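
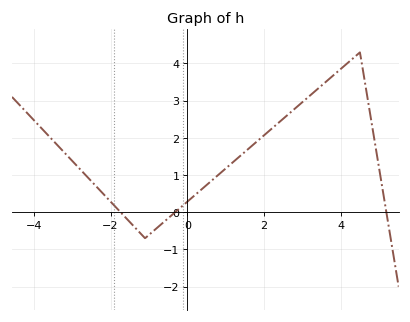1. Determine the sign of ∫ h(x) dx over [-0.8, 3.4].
positive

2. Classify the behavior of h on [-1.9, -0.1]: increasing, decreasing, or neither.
neither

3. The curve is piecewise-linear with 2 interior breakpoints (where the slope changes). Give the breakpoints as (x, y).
(-1.1, -0.7); (4.5, 4.3)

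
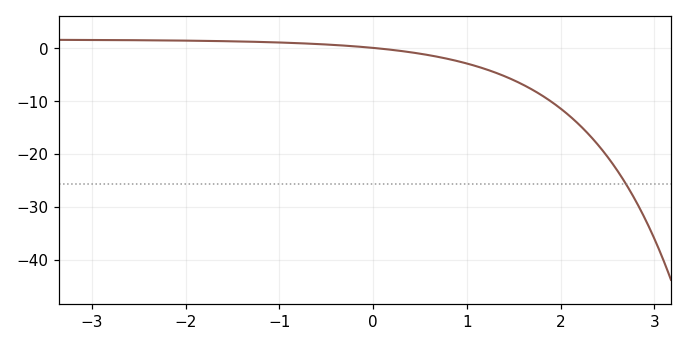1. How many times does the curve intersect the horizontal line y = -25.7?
1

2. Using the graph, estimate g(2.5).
-20.5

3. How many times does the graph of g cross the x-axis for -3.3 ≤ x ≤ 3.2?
1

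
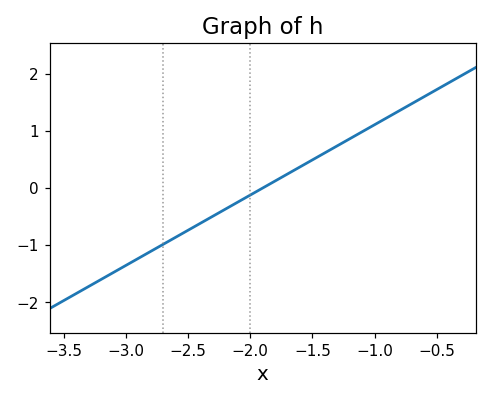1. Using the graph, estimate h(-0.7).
1.48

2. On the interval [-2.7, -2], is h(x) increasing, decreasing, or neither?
increasing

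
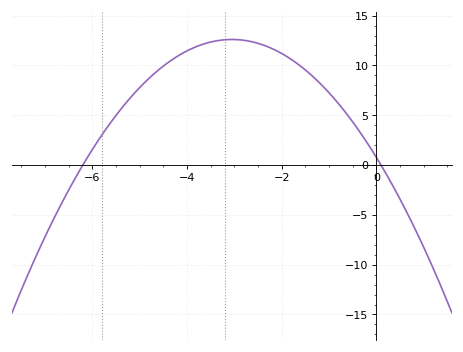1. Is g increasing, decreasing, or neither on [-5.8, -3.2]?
increasing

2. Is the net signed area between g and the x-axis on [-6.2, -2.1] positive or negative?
positive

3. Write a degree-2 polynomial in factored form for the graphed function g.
y = -1.27(x + 6.2)(x - 0.1)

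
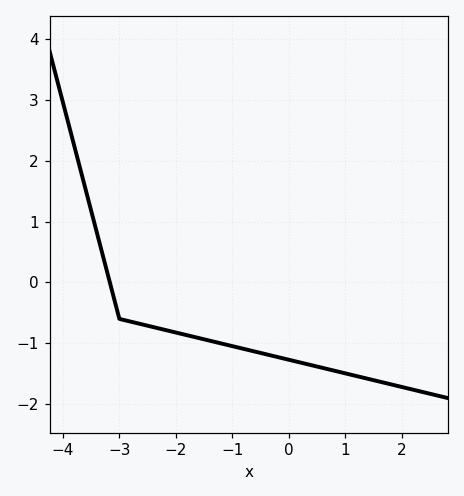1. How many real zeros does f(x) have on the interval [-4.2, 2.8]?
1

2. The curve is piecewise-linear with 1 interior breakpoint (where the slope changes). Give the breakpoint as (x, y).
(-3, -0.6)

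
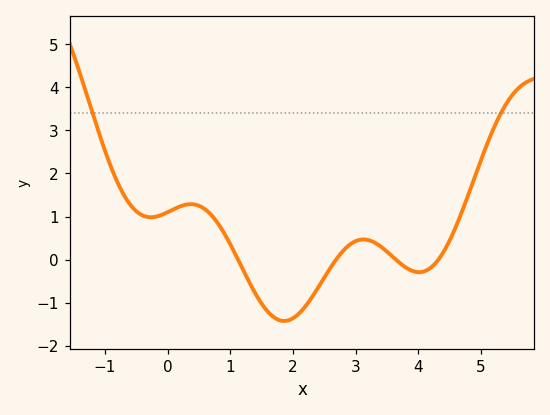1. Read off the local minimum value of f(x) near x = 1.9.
-1.4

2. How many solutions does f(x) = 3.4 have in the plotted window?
2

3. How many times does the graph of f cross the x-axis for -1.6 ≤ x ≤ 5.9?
4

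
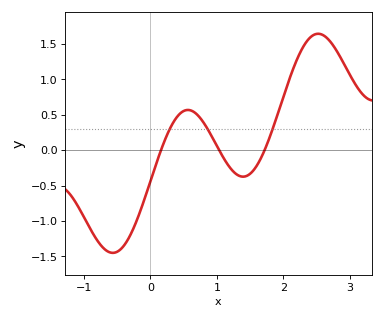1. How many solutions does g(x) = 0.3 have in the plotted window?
3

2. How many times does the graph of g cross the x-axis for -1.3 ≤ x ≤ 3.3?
3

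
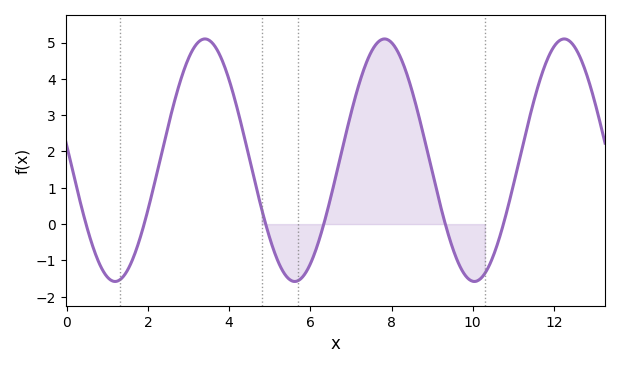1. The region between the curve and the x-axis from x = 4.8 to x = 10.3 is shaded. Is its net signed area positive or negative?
positive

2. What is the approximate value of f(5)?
-0.4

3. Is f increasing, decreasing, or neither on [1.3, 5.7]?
neither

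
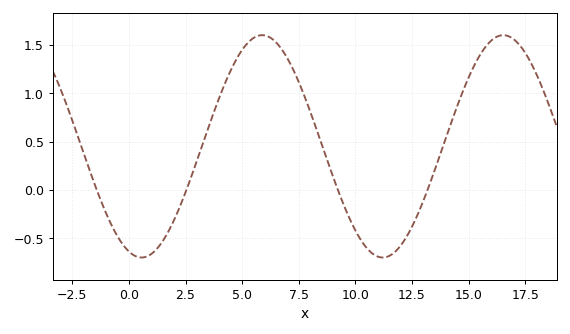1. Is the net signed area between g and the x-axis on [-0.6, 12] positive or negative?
positive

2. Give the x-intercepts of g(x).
-1.5, 2.5, 9, 13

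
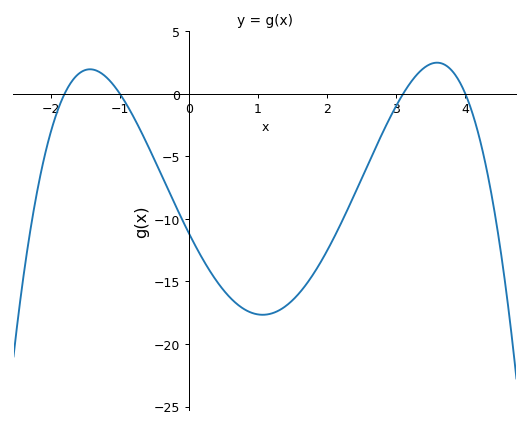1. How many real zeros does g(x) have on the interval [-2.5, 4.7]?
4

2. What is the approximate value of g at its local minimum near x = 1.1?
-17.5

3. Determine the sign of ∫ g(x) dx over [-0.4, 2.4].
negative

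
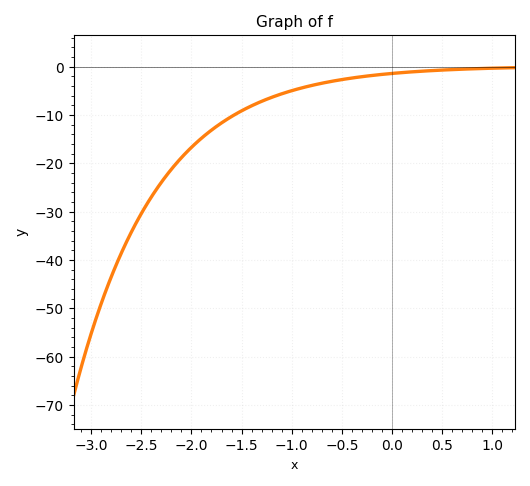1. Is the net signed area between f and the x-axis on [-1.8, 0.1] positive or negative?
negative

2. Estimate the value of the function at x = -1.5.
-9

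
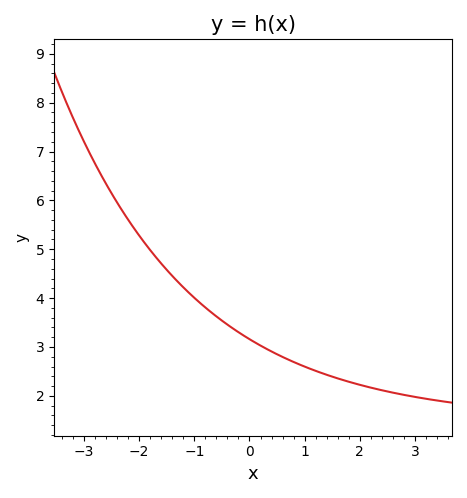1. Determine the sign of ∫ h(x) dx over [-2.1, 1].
positive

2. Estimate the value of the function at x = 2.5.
2.09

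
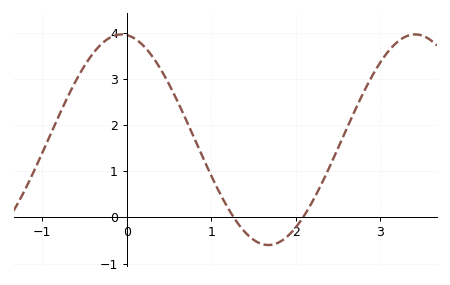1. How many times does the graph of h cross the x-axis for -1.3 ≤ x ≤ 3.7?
2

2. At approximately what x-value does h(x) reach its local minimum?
1.67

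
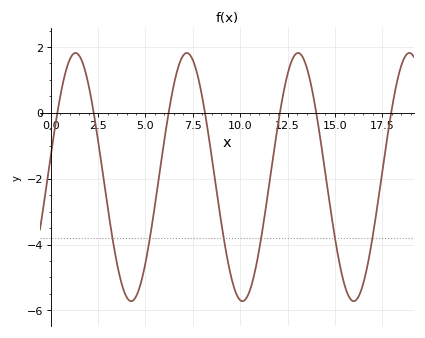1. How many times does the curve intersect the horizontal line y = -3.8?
6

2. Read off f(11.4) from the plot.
-2.69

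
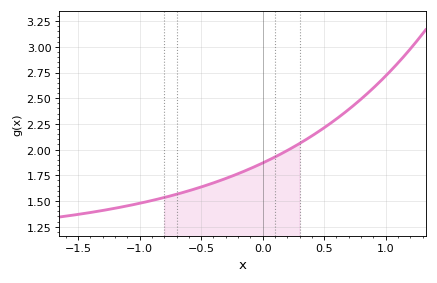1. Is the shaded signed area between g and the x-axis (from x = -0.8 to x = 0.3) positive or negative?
positive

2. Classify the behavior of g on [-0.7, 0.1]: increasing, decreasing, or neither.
increasing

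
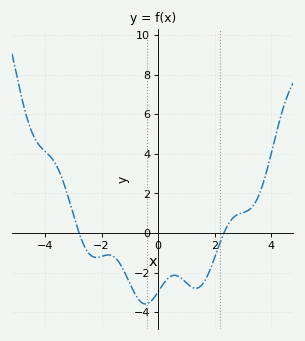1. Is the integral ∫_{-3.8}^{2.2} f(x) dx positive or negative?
negative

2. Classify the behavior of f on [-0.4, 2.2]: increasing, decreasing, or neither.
neither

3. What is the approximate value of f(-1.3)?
-1.6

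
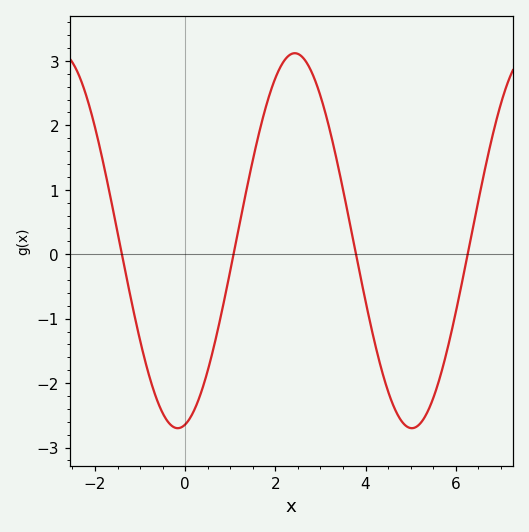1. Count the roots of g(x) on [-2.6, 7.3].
4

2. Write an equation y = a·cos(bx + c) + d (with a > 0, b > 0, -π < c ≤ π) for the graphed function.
y = 2.91cos(1.21x - 2.94) + 0.21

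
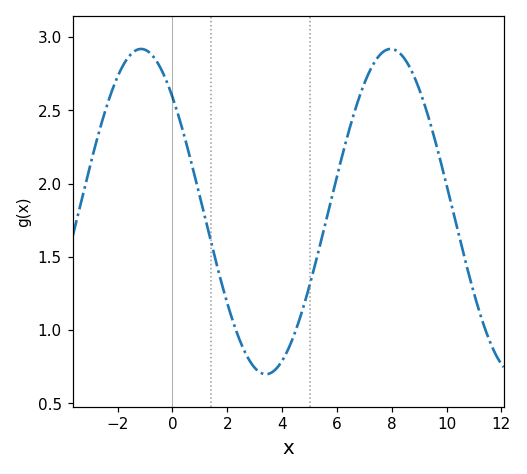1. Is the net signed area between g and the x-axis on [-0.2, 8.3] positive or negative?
positive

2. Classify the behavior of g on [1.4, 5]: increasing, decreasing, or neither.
neither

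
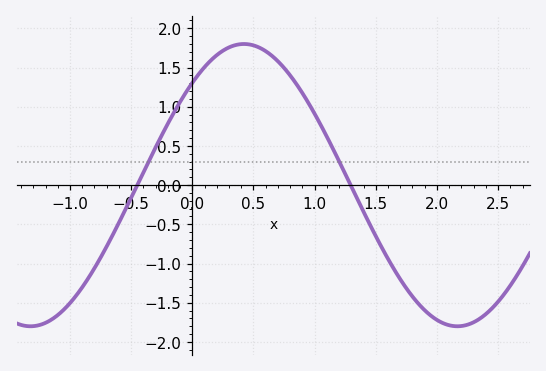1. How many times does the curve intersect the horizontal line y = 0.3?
2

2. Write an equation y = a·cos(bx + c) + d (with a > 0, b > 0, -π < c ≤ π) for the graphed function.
y = 1.8cos(1.8x - 0.76) + 0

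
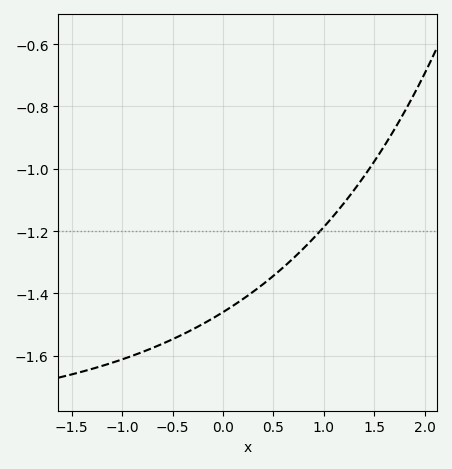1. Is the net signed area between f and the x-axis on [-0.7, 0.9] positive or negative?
negative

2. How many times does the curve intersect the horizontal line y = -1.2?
1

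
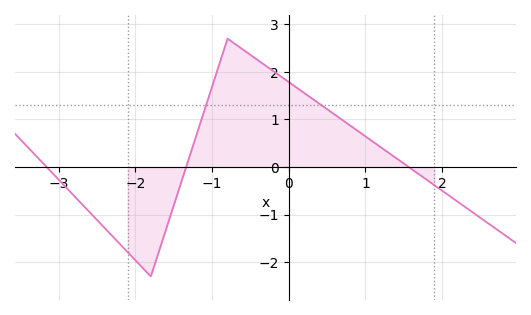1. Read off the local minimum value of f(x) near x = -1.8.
-2.3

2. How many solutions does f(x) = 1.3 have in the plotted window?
2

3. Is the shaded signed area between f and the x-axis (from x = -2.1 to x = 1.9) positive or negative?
positive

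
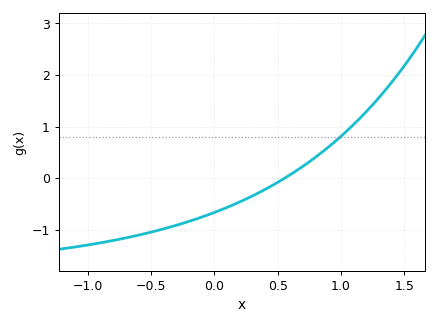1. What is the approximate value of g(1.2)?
1.3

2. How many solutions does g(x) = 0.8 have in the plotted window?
1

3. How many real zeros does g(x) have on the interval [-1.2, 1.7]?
1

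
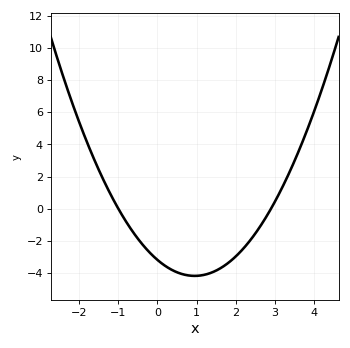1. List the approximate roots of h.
-1, 2.9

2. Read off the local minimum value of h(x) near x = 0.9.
-4.18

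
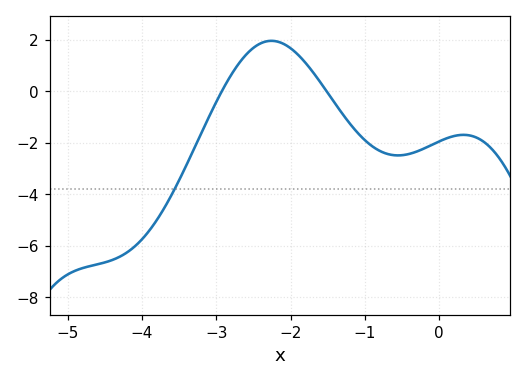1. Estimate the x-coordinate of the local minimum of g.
-0.6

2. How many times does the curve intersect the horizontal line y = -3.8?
1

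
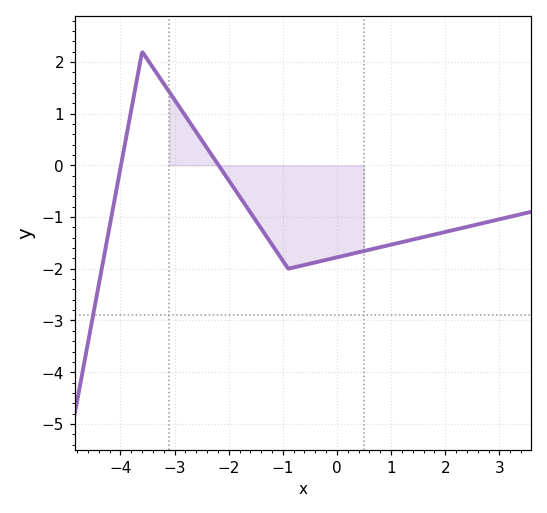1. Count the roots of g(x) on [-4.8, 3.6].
2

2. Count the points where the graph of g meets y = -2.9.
1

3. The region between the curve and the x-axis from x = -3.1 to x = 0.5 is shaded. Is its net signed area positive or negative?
negative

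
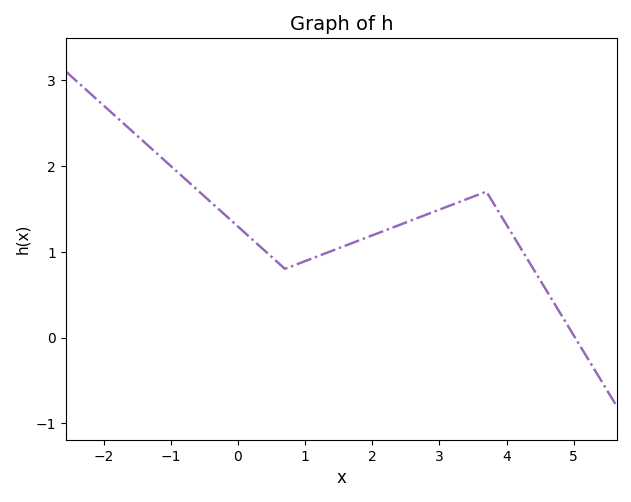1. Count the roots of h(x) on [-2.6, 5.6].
1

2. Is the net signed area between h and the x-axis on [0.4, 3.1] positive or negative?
positive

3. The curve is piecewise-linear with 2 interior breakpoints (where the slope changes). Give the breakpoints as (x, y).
(0.7, 0.8); (3.7, 1.7)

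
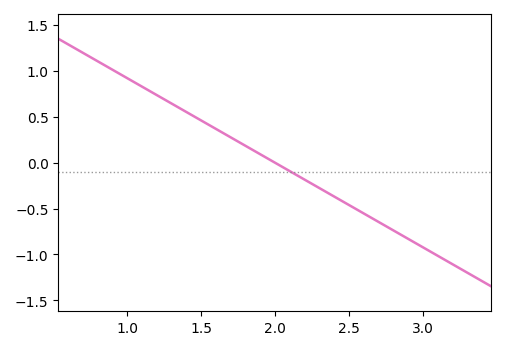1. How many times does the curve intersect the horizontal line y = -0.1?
1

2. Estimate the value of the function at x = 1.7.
0.3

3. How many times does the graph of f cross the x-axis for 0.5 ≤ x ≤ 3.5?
1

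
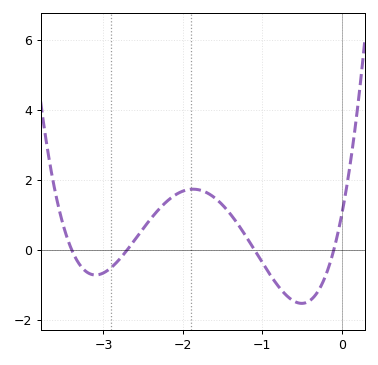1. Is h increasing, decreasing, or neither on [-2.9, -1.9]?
increasing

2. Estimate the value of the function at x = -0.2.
-0.8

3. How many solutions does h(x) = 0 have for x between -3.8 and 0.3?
4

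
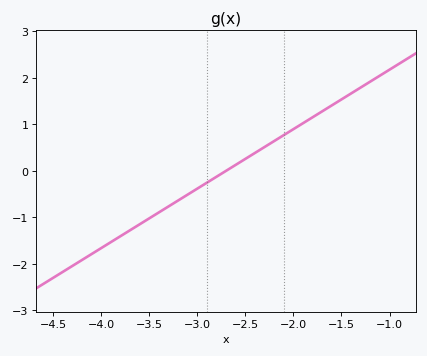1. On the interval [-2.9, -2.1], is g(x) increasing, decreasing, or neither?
increasing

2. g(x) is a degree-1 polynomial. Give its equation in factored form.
y = 1.28(x + 2.7)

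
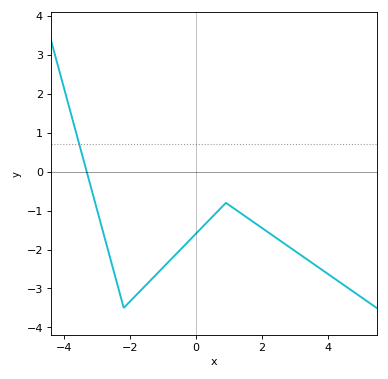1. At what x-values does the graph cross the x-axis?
-3.32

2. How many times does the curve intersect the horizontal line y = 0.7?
1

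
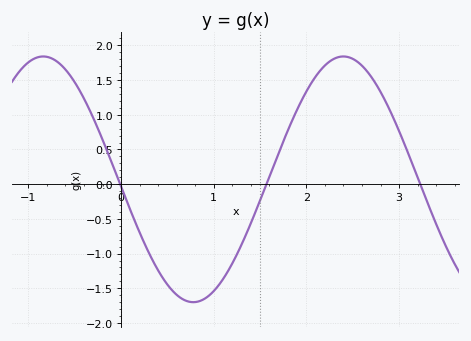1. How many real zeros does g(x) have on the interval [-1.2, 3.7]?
3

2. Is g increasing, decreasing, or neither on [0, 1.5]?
neither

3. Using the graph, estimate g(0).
-0.035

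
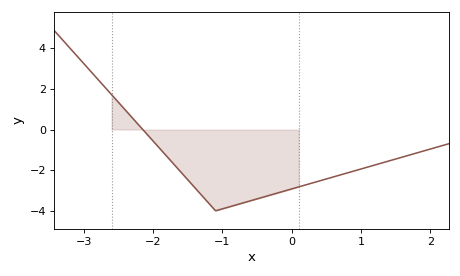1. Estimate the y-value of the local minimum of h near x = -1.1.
-4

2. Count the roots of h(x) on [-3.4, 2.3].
1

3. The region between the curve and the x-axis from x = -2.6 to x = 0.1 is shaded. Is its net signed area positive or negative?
negative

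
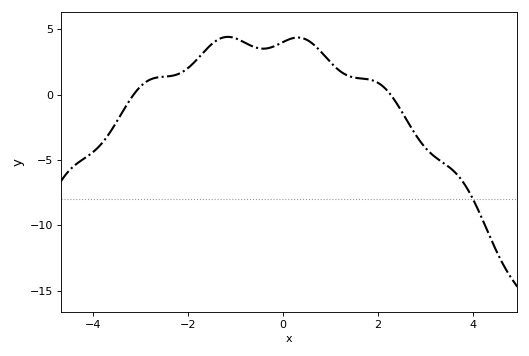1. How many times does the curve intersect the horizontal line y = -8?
1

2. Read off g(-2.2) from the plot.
1.5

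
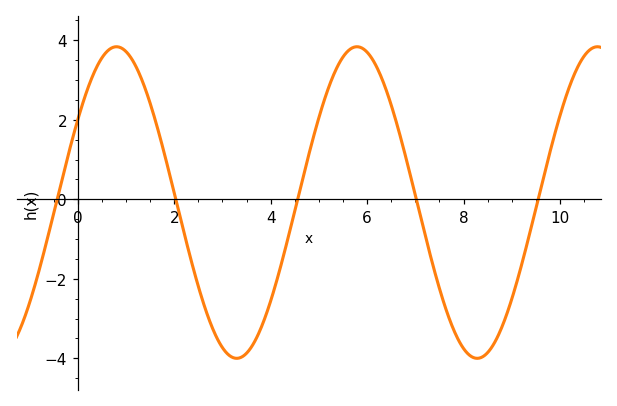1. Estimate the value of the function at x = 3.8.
-3.2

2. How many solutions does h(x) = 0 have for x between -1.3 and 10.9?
5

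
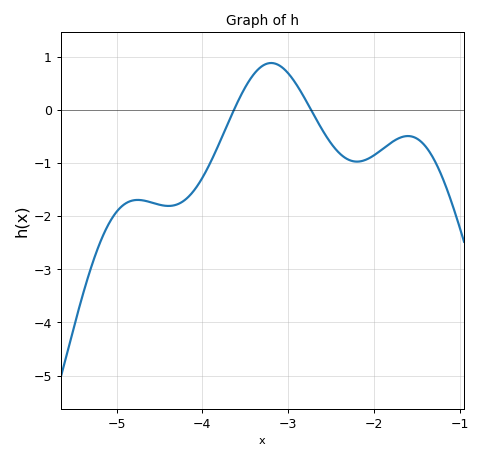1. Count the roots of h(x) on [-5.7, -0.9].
2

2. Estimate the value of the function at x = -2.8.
0.196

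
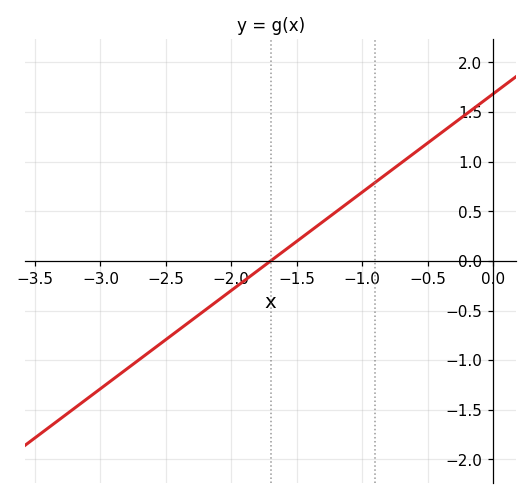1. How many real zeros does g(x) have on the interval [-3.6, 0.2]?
1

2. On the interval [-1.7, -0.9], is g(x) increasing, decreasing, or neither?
increasing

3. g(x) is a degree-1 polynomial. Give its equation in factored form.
y = 0.99(x + 1.7)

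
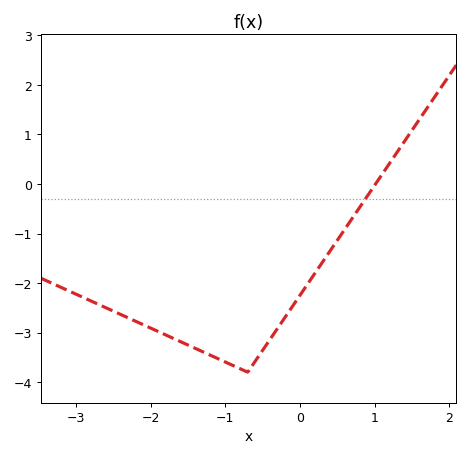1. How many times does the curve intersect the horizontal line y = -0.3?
1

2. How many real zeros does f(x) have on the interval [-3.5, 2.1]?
1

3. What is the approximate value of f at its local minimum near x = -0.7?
-3.8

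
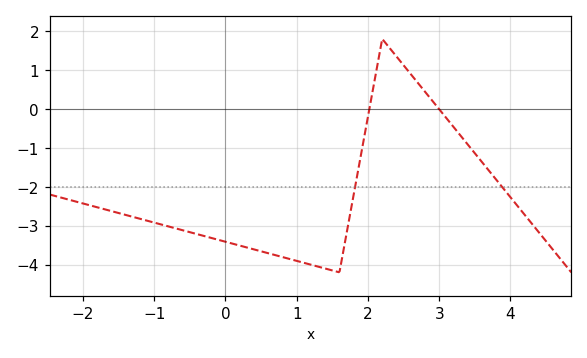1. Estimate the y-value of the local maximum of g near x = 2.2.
1.8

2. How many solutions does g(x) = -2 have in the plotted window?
2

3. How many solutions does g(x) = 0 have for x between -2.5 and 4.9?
2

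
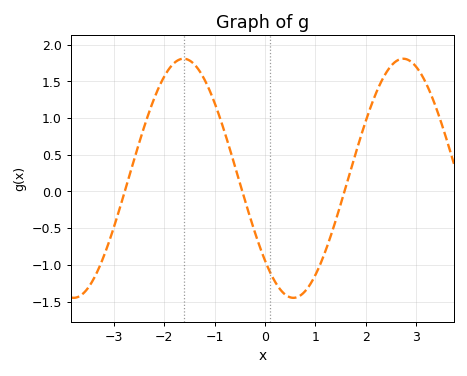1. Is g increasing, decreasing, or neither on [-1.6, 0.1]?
decreasing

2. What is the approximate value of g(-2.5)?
0.664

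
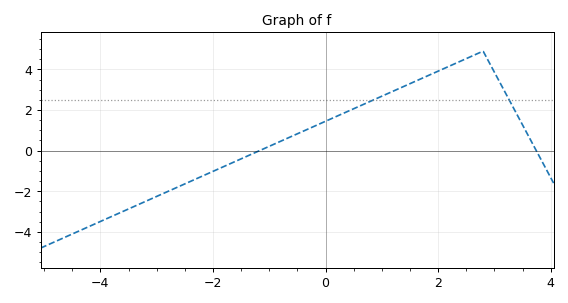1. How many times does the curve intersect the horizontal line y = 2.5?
2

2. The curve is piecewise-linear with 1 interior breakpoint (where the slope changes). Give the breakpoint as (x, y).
(2.8, 4.9)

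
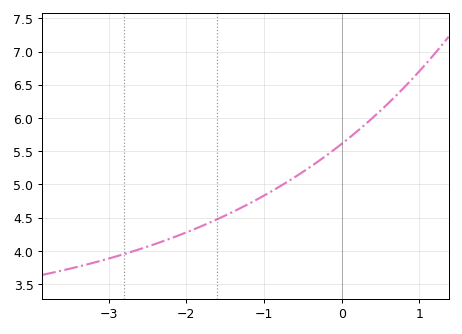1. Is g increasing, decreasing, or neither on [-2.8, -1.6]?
increasing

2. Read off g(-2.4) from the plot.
4.1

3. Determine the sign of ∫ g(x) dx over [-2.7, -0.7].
positive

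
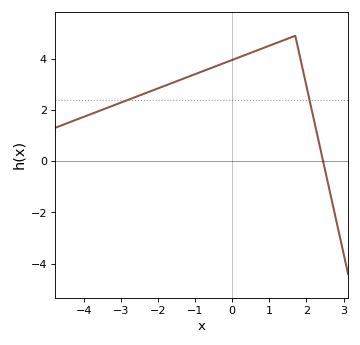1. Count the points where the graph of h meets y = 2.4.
2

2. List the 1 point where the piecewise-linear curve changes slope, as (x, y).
(1.7, 4.9)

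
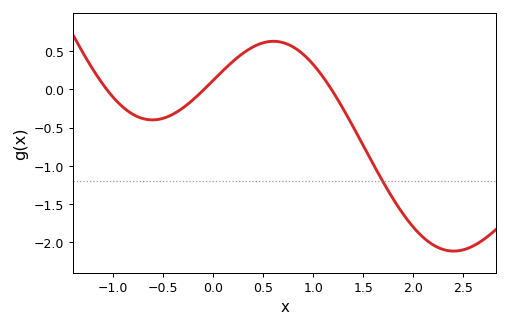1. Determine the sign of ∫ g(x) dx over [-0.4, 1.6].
positive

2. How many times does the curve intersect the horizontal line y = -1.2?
1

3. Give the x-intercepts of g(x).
-1.1, -0.1, 1.2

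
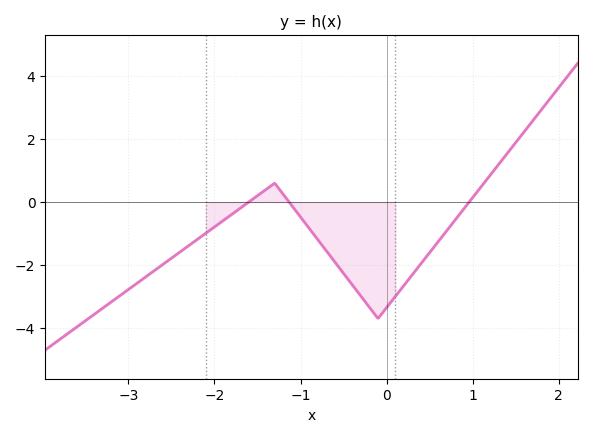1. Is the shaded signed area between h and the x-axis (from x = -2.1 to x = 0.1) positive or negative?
negative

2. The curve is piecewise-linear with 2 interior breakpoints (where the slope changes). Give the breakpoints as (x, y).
(-1.3, 0.6); (-0.1, -3.7)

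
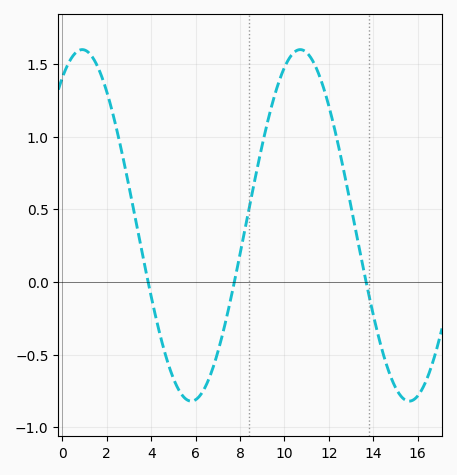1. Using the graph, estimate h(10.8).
1.6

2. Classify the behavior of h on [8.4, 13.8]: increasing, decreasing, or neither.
neither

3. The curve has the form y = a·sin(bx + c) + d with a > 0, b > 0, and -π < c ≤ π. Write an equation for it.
y = 1.21sin(0.64x + 1) + 0.39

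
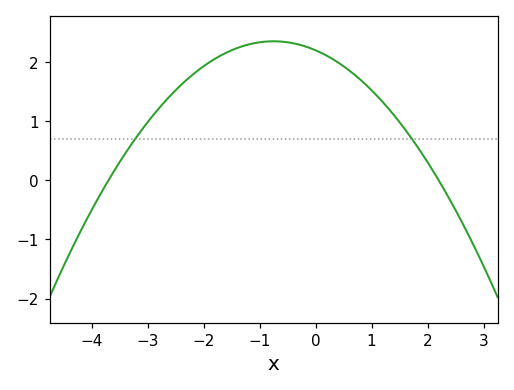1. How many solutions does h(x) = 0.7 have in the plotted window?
2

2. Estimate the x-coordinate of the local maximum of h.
-0.8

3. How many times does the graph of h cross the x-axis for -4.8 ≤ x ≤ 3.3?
2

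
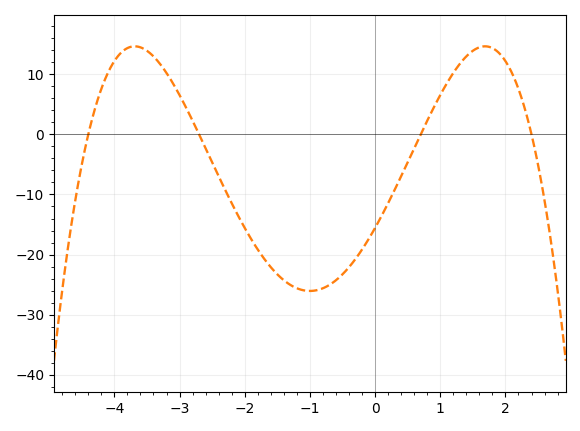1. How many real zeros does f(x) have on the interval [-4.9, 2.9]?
4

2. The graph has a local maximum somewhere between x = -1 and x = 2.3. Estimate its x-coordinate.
1.6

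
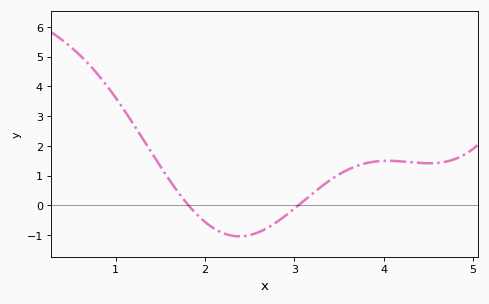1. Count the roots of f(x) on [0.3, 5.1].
2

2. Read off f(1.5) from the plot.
1.3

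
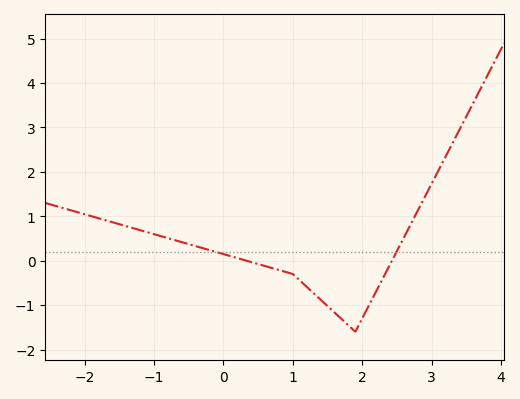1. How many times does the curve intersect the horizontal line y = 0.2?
2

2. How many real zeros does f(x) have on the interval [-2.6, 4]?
2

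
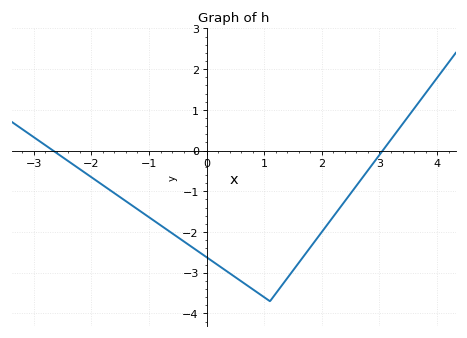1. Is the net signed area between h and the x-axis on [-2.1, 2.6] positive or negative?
negative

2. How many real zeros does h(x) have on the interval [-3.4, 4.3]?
2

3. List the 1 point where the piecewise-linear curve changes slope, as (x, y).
(1.1, -3.7)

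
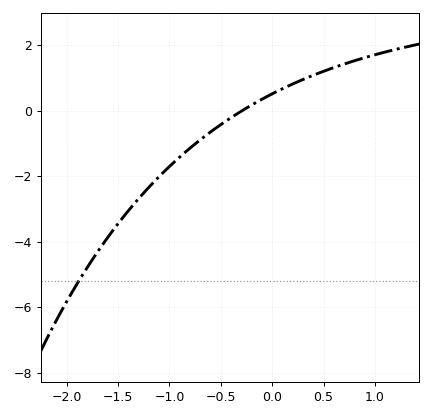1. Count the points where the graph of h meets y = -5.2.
1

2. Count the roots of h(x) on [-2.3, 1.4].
1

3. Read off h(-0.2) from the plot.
0.169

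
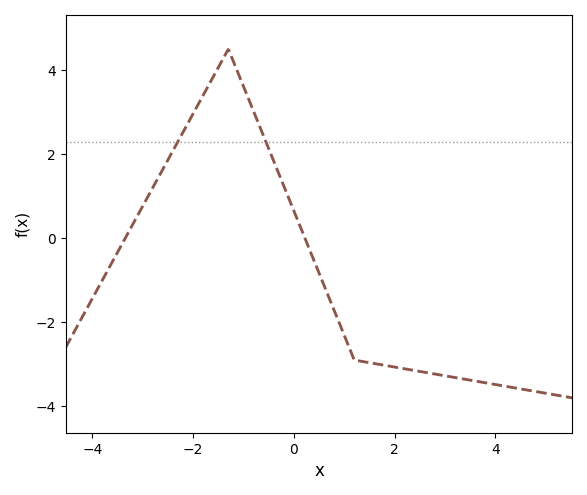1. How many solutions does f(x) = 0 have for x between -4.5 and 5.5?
2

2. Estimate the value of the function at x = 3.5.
-3.38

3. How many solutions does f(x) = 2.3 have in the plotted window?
2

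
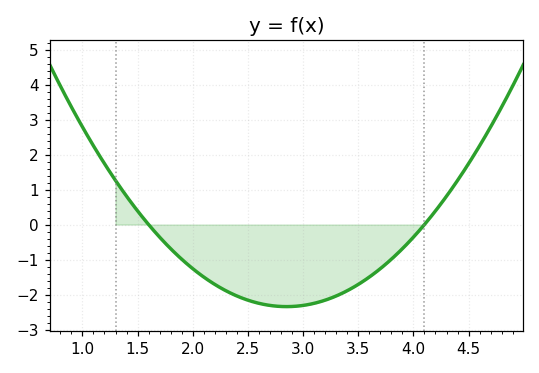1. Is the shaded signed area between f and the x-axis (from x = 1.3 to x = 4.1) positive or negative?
negative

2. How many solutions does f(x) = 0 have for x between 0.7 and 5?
2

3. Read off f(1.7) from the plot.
-0.4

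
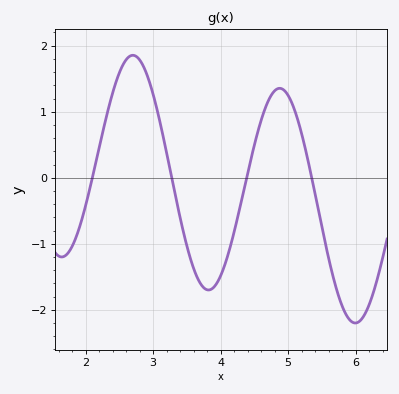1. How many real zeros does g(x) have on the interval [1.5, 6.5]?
4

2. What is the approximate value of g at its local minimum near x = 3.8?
-1.7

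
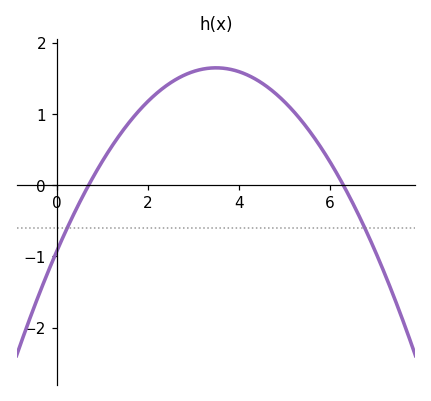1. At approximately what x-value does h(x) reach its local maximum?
3.4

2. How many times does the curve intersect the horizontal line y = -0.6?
2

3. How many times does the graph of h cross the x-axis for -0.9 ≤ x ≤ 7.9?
2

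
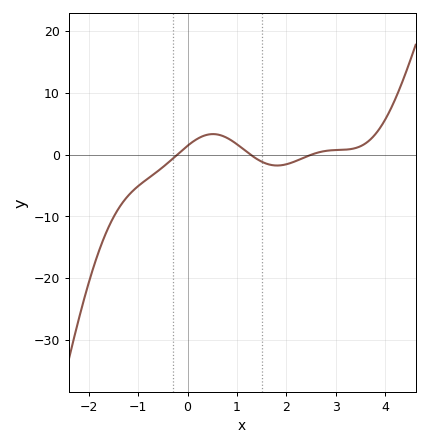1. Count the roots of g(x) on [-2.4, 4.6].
3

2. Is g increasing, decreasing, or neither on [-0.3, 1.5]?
neither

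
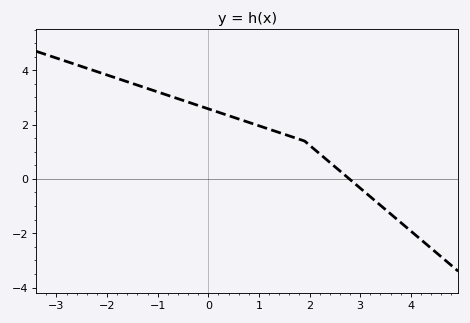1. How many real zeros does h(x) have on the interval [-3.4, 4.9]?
1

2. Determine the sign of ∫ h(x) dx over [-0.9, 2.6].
positive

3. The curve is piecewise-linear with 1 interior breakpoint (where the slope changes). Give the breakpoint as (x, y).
(1.9, 1.4)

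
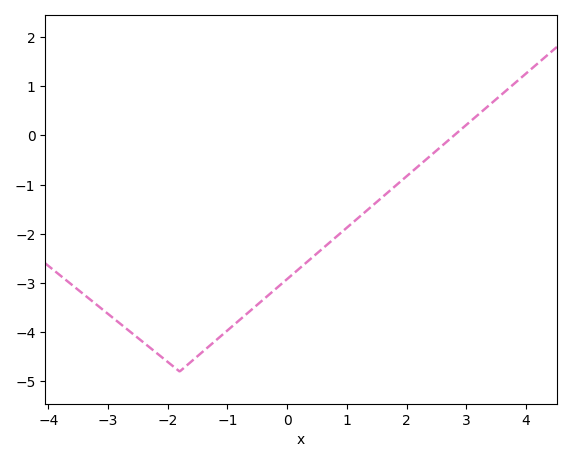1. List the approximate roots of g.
2.79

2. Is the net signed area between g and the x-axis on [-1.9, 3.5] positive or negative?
negative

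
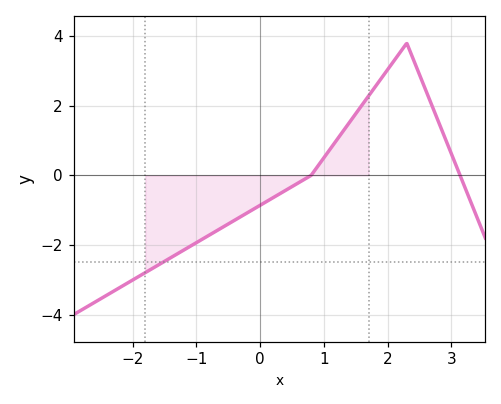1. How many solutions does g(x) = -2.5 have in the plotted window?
1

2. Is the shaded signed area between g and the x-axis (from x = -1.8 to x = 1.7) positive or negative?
negative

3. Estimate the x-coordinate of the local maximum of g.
2.3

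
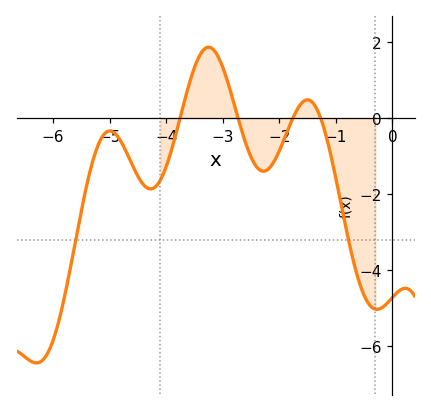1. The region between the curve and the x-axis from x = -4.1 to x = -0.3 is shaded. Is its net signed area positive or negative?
negative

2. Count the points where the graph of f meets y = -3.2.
2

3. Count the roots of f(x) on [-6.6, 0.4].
4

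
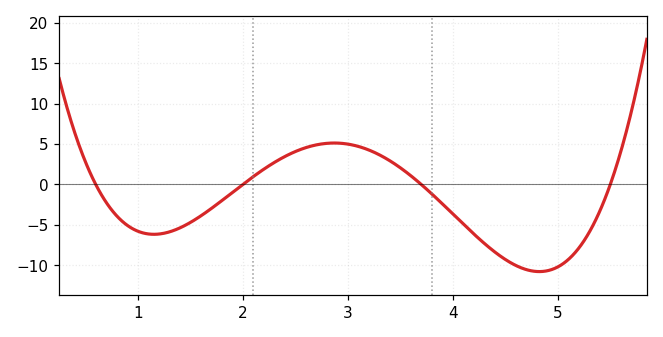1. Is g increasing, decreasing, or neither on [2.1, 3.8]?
neither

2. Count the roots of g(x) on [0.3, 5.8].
4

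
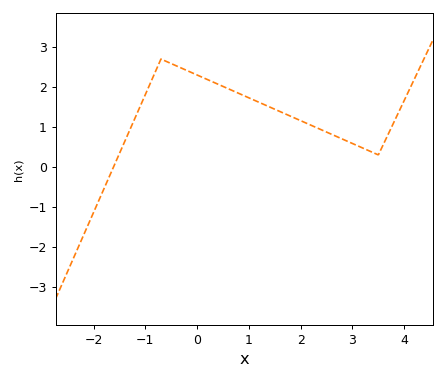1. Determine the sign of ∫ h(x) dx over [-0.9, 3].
positive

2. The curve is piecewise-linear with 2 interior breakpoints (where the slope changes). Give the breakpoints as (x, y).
(-0.7, 2.7); (3.5, 0.3)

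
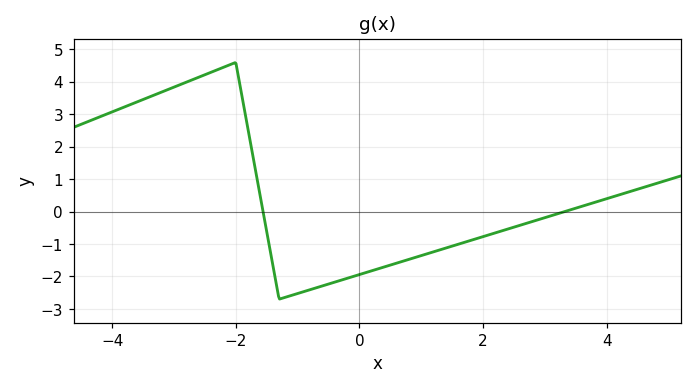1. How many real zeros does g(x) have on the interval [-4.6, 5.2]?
2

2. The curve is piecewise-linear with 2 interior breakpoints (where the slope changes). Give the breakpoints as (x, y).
(-2, 4.6); (-1.3, -2.7)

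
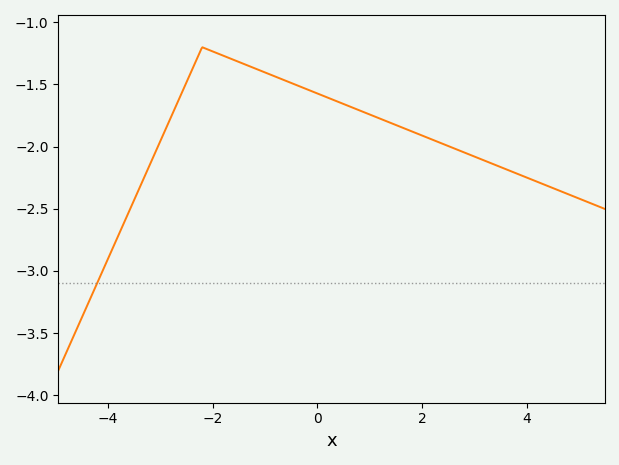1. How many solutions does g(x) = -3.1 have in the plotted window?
1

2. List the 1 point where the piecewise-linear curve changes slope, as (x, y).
(-2.2, -1.2)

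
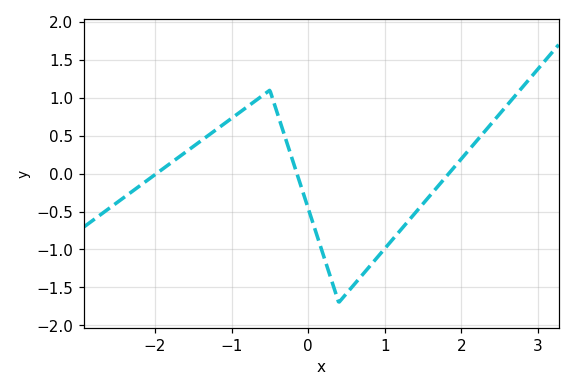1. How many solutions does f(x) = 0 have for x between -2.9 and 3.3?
3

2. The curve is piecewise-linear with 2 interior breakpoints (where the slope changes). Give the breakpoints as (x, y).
(-0.5, 1.1); (0.4, -1.7)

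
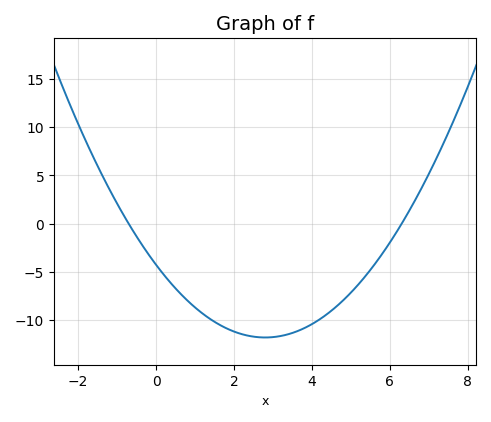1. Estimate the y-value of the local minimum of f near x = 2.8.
-12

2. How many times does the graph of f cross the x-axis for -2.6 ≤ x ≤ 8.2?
2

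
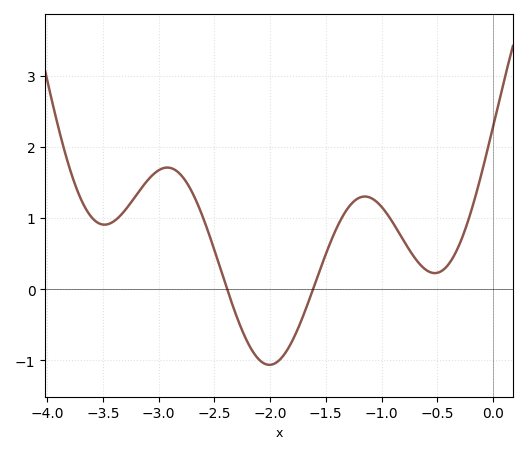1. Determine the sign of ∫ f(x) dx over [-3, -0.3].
positive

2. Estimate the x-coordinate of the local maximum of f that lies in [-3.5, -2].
-2.9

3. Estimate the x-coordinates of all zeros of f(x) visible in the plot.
-2.4, -1.6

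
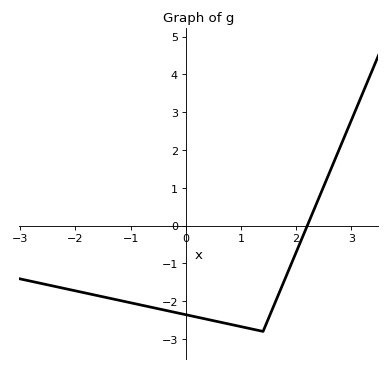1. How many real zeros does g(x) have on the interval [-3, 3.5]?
1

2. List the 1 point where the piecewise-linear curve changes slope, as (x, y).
(1.4, -2.8)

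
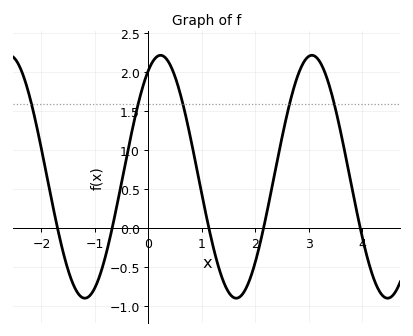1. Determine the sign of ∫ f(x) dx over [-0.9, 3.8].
positive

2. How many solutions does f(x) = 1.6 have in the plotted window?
5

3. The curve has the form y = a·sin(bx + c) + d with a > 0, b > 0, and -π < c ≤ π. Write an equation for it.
y = 1.56sin(2.22x + 1.07) + 0.66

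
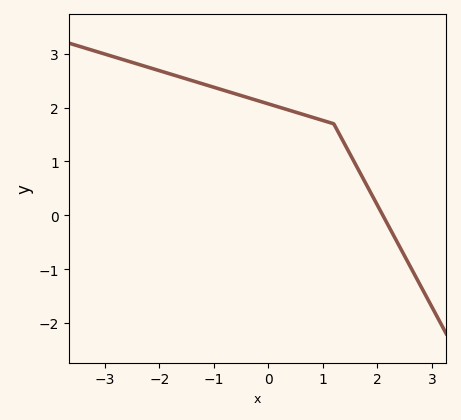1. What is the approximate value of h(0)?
2.07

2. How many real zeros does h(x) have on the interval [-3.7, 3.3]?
1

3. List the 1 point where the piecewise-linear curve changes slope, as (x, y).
(1.2, 1.7)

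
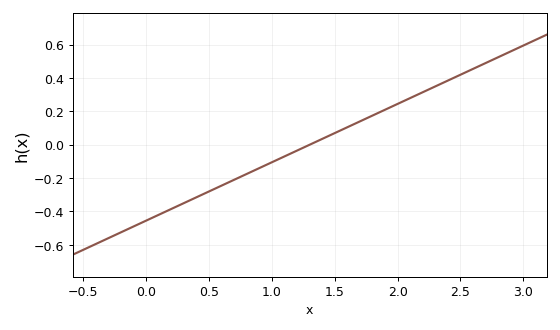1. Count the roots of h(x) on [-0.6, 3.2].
1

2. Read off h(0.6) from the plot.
-0.24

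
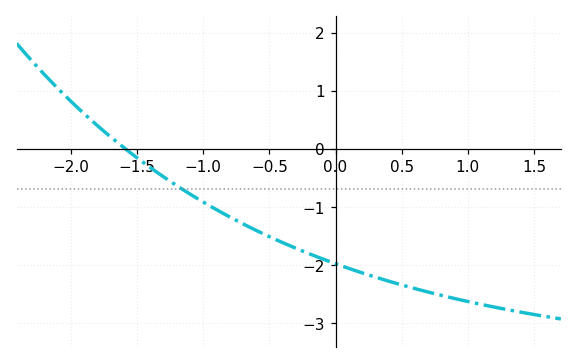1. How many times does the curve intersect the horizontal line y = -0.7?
1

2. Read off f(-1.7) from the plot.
0.204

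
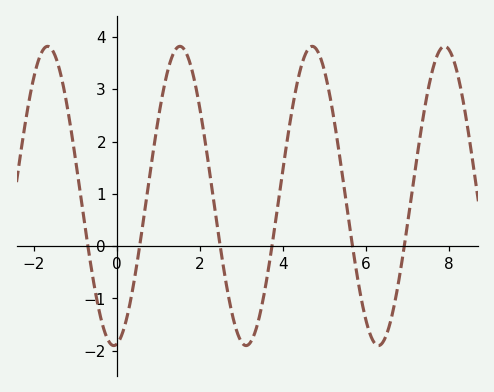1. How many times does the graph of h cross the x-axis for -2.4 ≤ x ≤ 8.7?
6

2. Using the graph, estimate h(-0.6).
-0.5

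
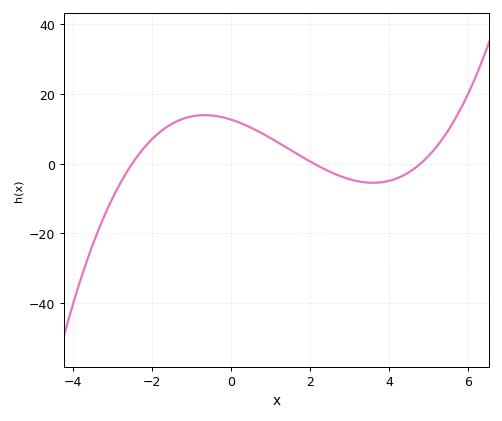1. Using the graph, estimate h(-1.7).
9.88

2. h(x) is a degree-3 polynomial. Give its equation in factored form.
y = 0.5(x + 2.5)(x - 2.1)(x - 4.8)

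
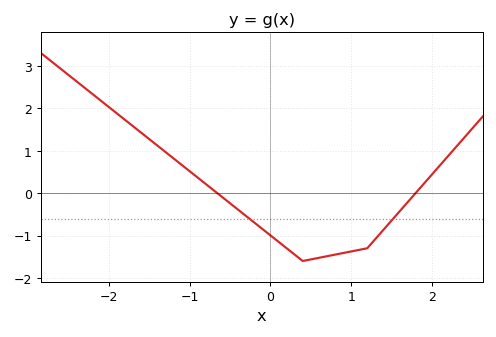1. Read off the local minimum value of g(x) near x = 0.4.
-1.6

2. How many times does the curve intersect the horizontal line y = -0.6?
2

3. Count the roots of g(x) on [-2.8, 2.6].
2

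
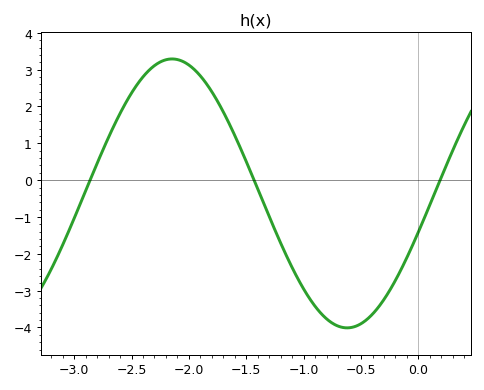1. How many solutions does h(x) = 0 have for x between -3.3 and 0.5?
3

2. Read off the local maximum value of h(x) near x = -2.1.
3.3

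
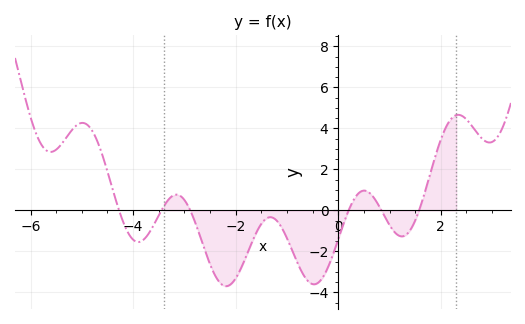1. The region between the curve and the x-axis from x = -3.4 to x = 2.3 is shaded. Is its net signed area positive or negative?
negative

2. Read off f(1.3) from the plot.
-1.23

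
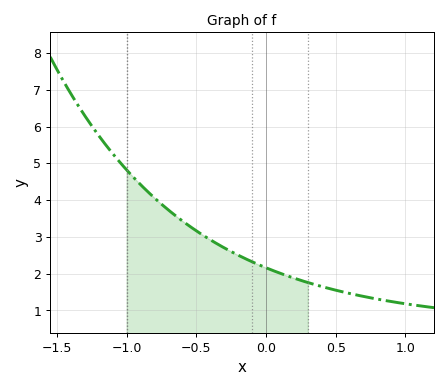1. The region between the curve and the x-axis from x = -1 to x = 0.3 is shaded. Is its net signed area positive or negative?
positive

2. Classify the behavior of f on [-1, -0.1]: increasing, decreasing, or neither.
decreasing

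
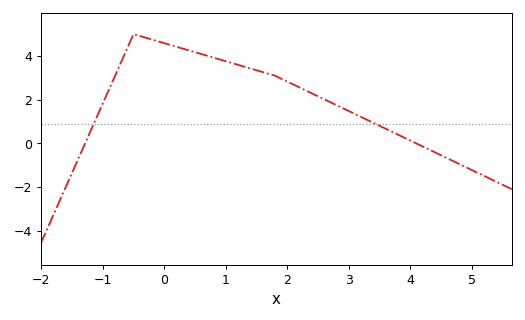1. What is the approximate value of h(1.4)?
3.4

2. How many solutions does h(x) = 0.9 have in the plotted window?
2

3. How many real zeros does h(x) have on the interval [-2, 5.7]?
2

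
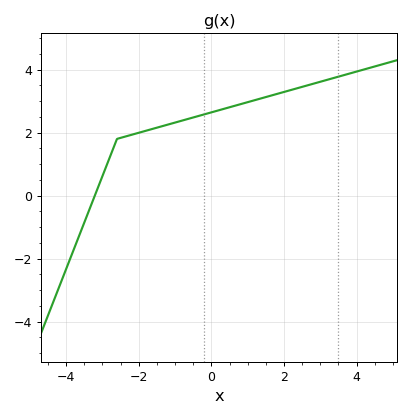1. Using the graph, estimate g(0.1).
2.67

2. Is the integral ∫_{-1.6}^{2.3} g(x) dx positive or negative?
positive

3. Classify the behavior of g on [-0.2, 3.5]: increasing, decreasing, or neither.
increasing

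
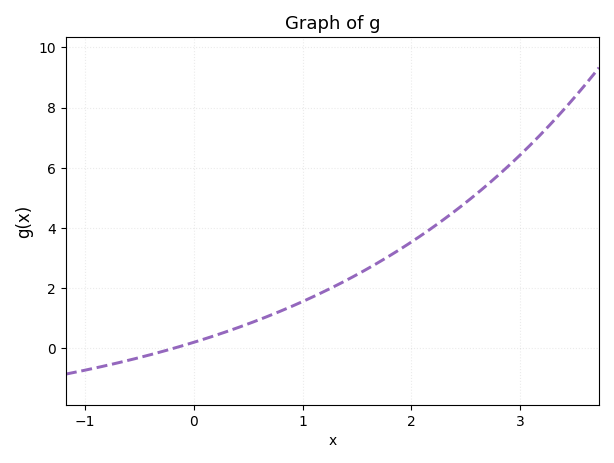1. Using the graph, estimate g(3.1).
6.79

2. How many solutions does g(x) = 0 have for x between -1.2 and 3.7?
1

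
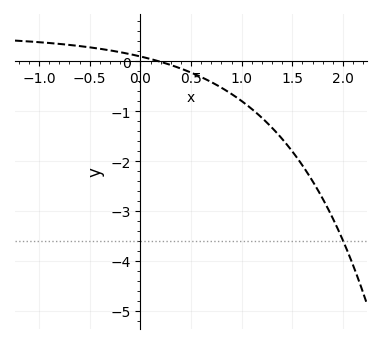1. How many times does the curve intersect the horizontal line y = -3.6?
1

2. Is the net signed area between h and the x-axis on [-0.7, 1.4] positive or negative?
negative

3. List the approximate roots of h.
0.187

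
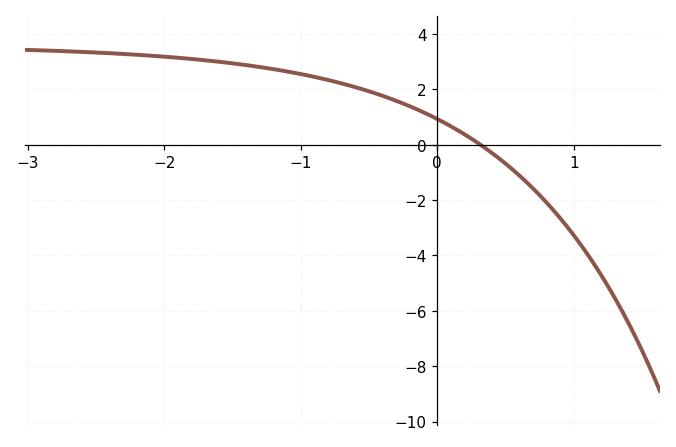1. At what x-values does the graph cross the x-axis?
0.317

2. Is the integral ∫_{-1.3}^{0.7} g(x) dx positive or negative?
positive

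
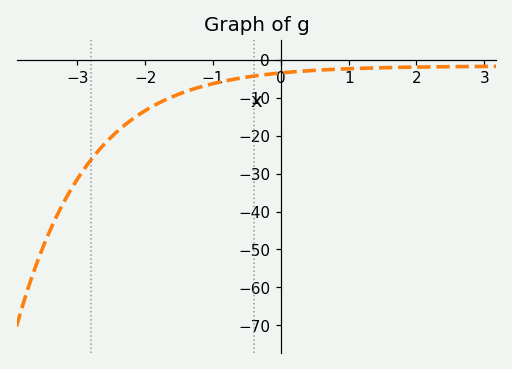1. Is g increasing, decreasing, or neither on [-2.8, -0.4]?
increasing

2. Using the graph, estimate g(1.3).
-2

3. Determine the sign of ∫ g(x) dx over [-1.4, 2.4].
negative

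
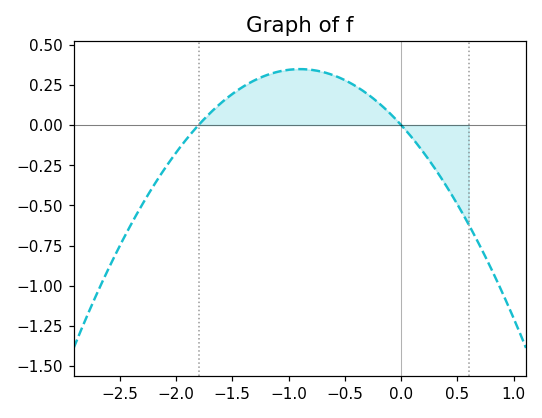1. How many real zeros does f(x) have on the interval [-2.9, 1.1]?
2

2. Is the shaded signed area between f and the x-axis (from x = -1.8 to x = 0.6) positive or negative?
positive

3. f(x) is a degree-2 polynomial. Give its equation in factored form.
y = -0.43(x + 1.8)(x - 0)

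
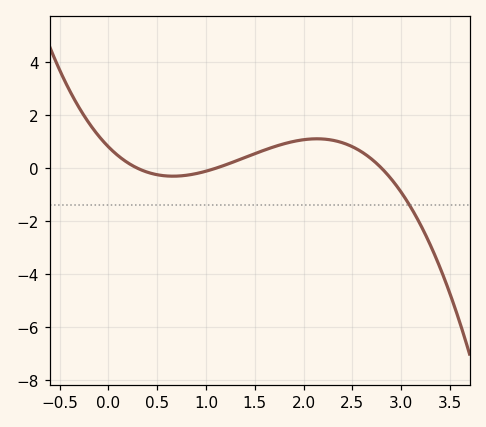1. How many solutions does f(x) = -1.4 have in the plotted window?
1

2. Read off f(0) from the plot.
0.8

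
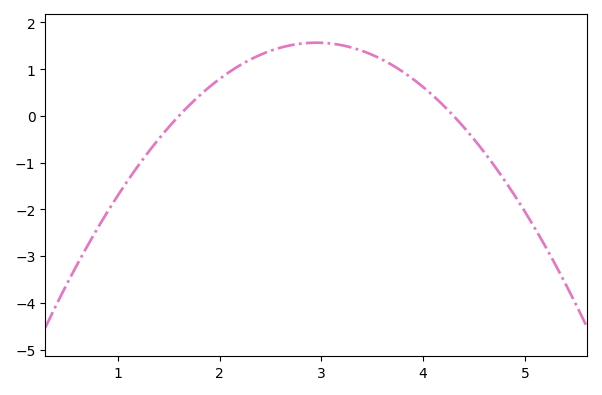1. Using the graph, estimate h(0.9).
-2.05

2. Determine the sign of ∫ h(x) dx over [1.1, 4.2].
positive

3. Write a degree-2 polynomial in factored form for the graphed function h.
y = -0.86(x - 1.6)(x - 4.3)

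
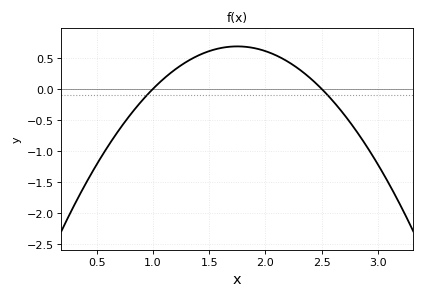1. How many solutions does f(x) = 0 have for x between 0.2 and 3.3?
2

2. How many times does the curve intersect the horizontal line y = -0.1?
2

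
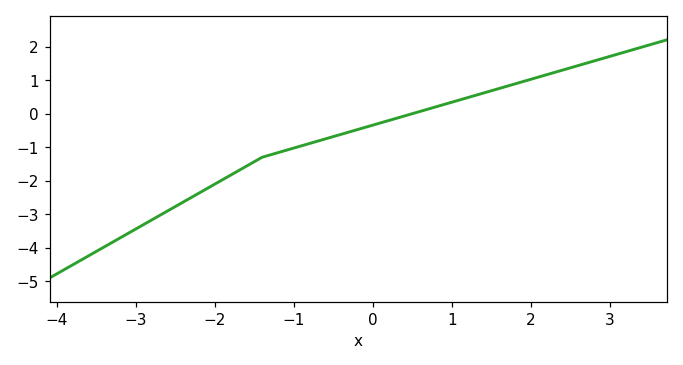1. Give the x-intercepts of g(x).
0.501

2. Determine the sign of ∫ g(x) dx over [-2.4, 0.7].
negative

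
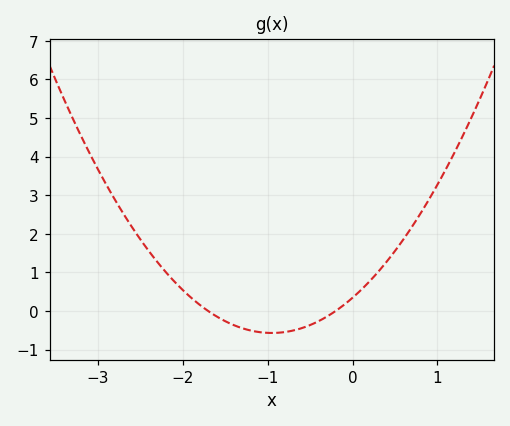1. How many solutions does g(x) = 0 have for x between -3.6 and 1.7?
2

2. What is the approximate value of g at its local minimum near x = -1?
-0.568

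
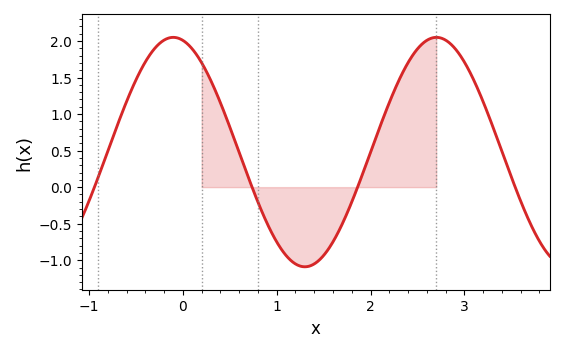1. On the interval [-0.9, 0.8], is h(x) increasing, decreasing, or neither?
neither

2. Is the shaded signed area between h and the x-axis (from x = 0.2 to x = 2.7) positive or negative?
positive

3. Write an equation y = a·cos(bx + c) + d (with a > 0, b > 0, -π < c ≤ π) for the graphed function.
y = 1.57cos(2.24x + 0.23) + 0.48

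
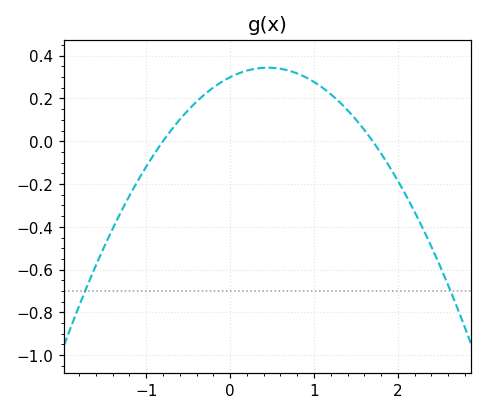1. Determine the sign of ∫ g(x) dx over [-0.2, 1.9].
positive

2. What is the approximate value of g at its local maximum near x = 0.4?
0.34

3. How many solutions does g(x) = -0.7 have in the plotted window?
2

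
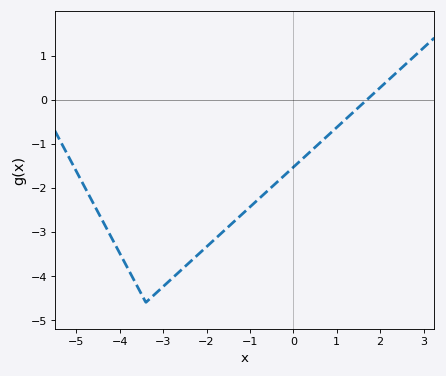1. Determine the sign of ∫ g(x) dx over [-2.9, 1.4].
negative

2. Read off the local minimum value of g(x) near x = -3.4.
-4.6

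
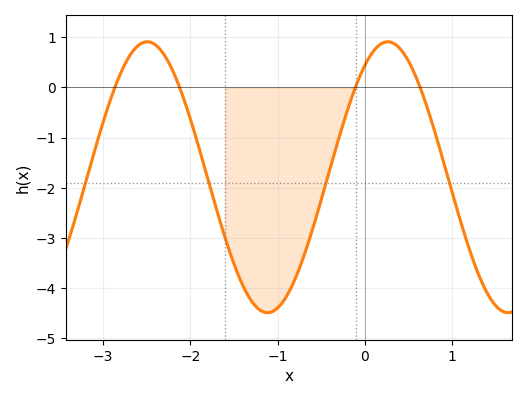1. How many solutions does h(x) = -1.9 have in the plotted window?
4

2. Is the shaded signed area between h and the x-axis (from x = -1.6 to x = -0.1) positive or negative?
negative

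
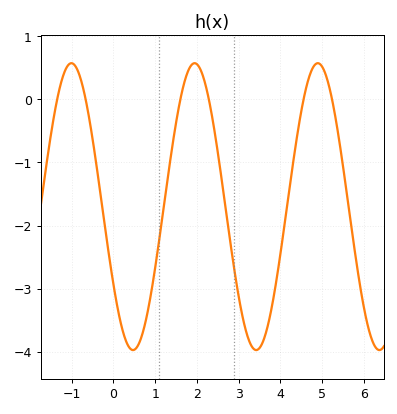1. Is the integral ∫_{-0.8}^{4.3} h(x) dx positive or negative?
negative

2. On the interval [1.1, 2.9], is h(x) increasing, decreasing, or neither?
neither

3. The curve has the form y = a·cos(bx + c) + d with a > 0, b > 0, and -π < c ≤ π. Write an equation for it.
y = 2.27cos(2.1x + 2.1) - 1.7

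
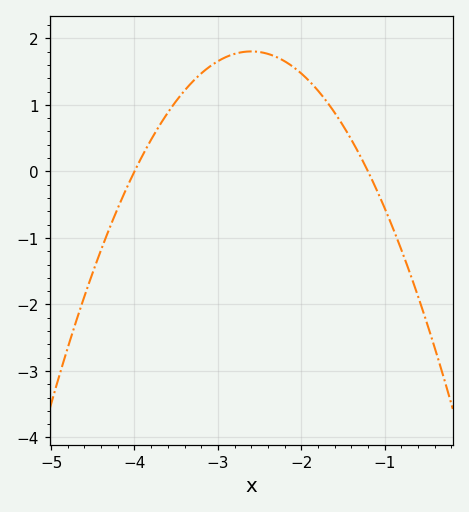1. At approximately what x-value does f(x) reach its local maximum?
-2.6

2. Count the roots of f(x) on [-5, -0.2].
2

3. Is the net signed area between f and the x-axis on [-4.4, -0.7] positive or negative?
positive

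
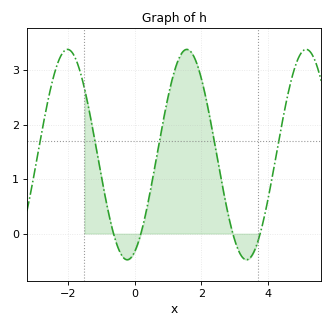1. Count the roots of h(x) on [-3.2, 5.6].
4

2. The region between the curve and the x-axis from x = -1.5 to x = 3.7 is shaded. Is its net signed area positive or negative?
positive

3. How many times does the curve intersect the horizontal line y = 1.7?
5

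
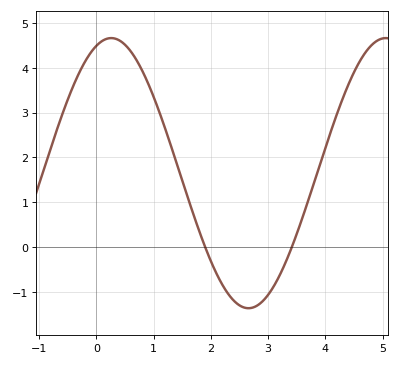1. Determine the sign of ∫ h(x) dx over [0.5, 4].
positive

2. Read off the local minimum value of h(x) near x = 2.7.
-1.4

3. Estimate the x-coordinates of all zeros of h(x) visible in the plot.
1.9, 3.4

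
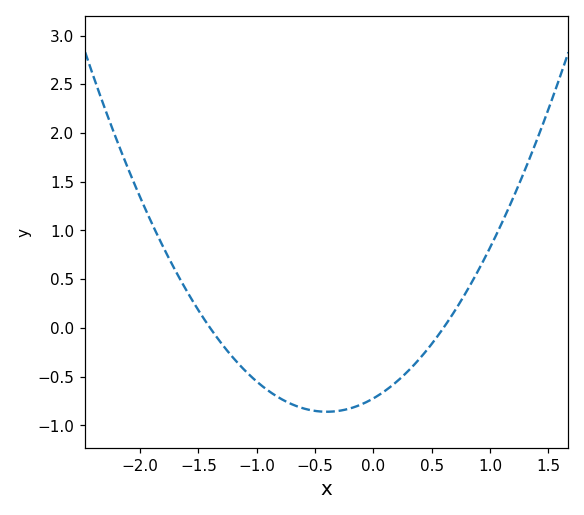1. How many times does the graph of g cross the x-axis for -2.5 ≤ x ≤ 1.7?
2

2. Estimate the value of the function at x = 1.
0.826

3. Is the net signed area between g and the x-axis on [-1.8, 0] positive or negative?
negative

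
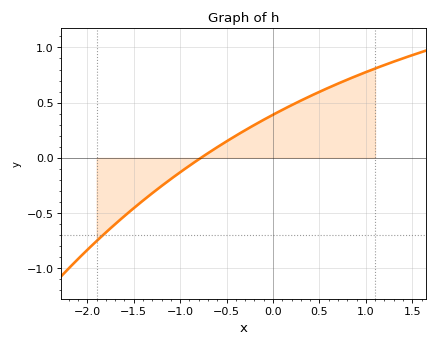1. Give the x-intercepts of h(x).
-0.8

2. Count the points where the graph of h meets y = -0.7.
1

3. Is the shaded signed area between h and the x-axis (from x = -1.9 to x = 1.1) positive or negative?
positive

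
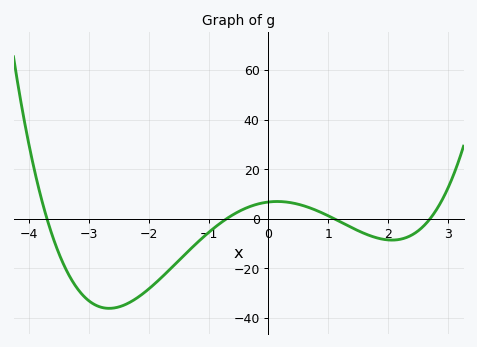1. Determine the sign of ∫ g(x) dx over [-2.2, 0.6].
negative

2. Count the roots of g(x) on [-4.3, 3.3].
4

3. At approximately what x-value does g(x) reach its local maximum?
0.147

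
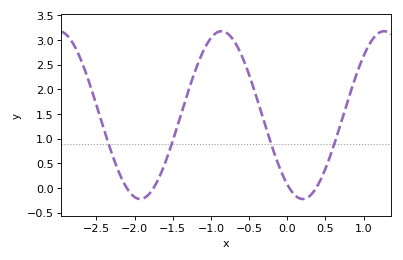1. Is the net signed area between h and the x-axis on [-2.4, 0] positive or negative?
positive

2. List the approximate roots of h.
-2.1, -1.75, 0.029, 0.378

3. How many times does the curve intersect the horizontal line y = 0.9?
4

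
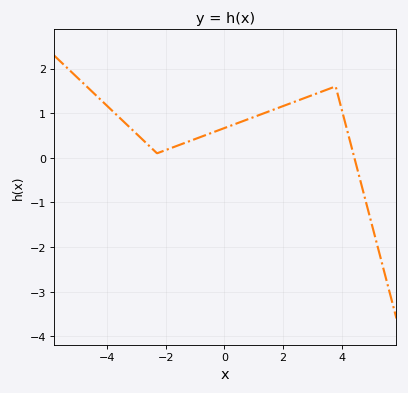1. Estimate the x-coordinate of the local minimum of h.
-2.2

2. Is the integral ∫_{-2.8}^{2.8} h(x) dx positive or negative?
positive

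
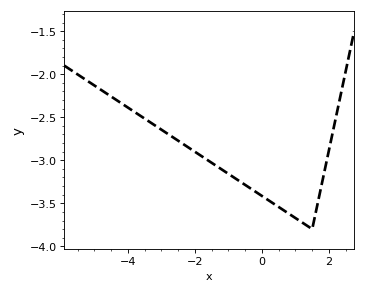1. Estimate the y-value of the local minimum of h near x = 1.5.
-3.8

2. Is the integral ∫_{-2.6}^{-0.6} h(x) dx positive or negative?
negative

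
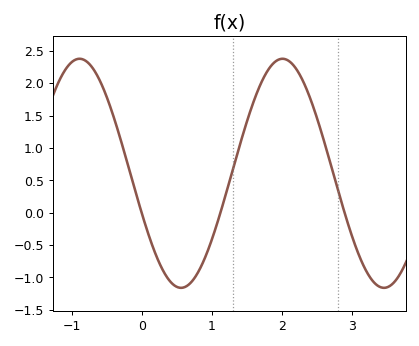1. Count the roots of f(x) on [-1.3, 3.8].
3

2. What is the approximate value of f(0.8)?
-0.921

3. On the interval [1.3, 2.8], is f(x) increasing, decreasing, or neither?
neither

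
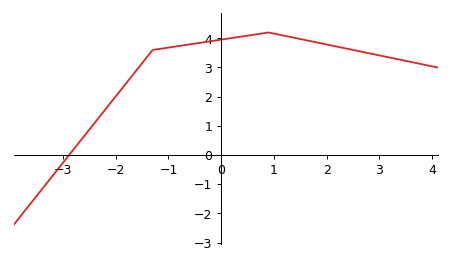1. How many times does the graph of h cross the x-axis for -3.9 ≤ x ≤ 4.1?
1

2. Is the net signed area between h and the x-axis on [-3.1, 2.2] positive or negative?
positive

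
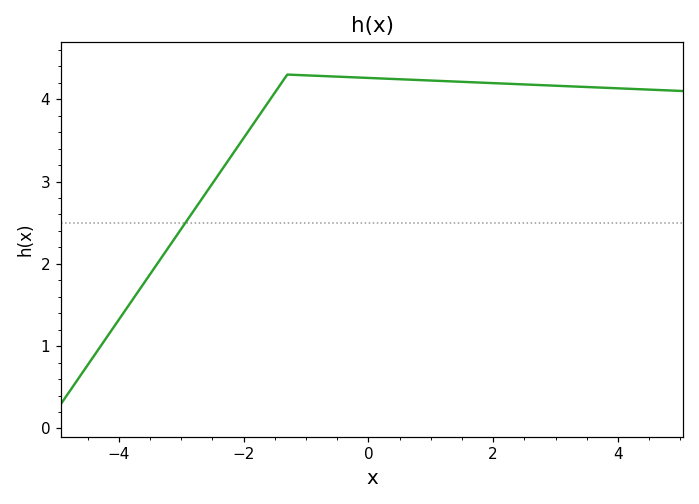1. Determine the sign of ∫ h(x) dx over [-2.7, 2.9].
positive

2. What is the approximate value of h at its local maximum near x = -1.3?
4.3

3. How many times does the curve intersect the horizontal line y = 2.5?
1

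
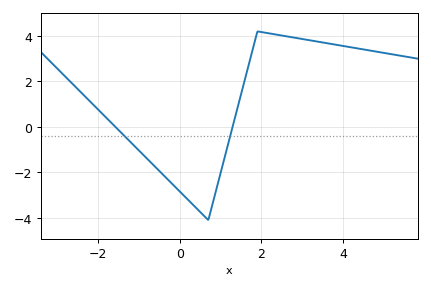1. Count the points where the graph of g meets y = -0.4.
2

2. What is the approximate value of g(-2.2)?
1.2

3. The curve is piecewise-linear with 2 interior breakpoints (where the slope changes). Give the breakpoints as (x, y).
(0.7, -4.1); (1.9, 4.2)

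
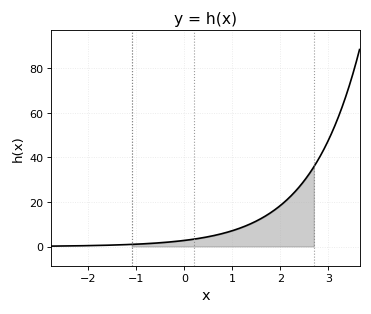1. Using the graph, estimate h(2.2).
22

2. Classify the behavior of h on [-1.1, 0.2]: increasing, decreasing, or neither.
increasing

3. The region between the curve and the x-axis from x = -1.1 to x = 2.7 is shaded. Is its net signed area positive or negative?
positive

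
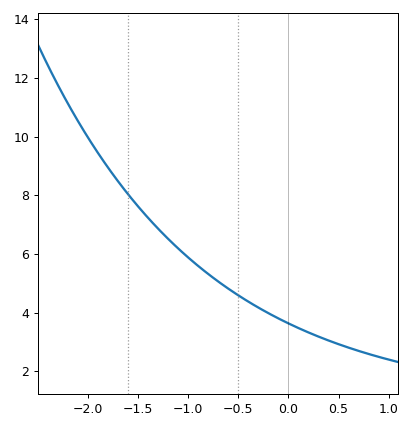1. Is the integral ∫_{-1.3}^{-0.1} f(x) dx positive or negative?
positive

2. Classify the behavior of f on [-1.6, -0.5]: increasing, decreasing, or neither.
decreasing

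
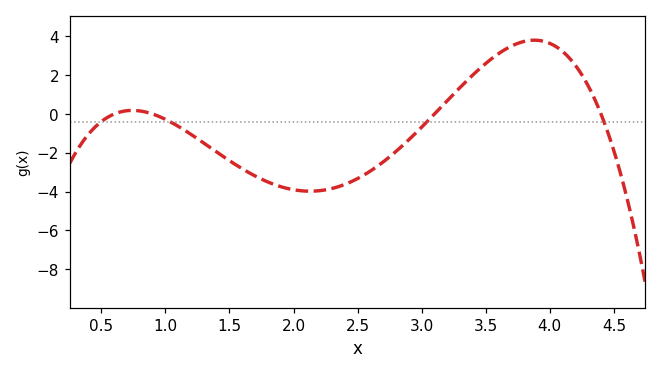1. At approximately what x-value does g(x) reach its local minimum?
2.13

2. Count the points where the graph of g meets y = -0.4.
4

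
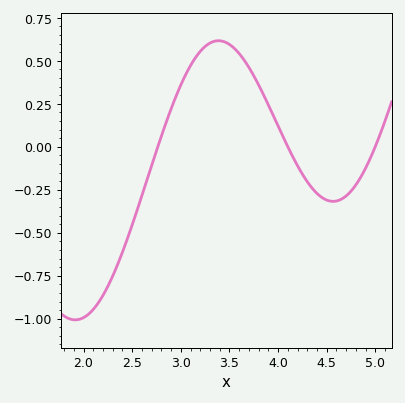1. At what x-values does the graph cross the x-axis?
2.75, 4.1, 5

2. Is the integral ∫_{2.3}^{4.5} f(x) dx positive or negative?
positive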